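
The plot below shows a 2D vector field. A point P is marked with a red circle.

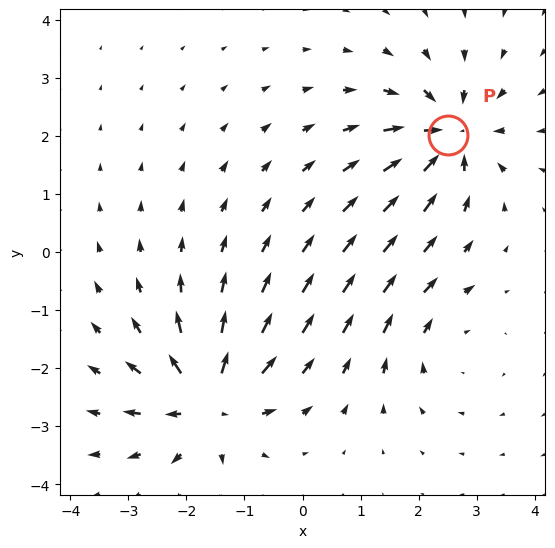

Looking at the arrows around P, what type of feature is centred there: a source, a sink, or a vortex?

At P (2.5, 2.0) the arrows converge inward. Divergence about -6, curl ≈0 — negative divergence with near-zero curl is a sink.

sink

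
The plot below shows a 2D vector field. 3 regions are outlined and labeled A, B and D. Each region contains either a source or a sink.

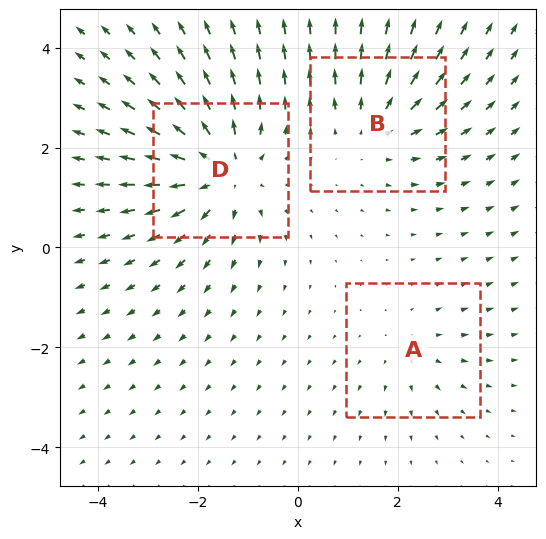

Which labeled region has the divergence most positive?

Divergence at each region's feature centre — A: about +2, B: about +3, D: about +5. Region D is most positive.

D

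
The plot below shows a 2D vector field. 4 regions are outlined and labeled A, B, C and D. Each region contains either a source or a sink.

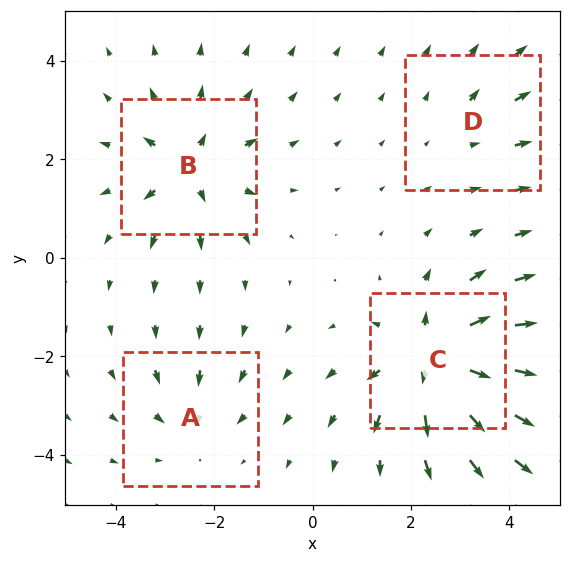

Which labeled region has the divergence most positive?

C

Divergence at each region's feature centre — A: about -3, B: about +6, C: about +8, D: about +2. Region C is most positive.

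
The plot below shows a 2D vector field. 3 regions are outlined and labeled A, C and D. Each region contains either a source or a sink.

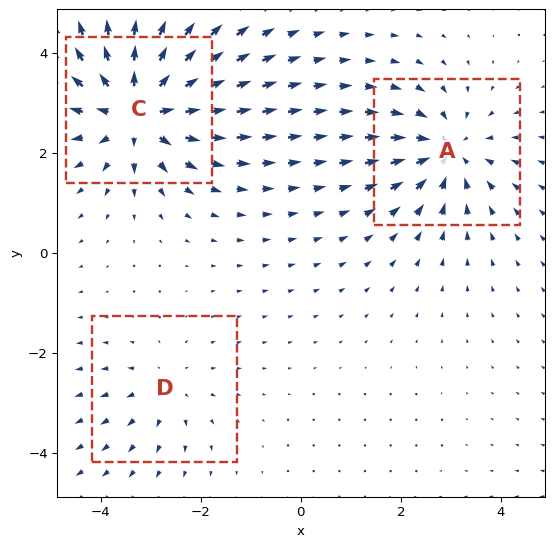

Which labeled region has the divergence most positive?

Divergence at each region's feature centre — A: about -4, C: about +5, D: about +2. Region C is most positive.

C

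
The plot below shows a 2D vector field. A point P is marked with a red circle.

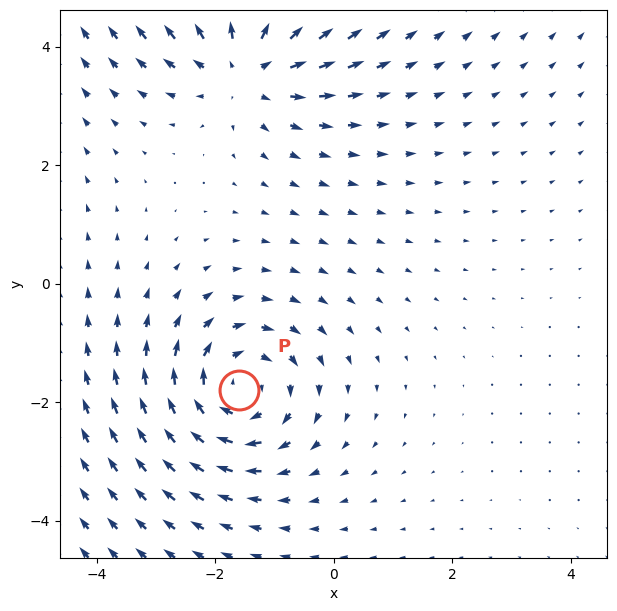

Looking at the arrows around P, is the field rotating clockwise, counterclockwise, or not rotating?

clockwise

Near P at (-1.6, -1.8) the arrows circulate clockwise. The curl (z-component) there is about -5; negative curl means clockwise rotation.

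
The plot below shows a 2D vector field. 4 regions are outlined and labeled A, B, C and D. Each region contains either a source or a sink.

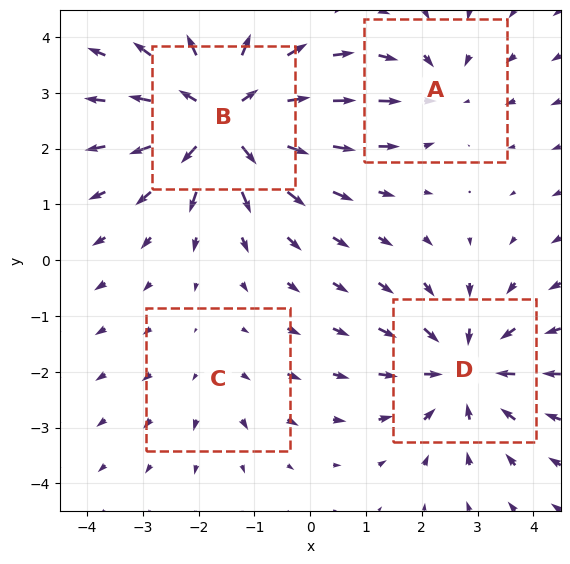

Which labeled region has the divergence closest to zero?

Divergence at each region's feature centre — A: about -3, B: about +6, C: about +2, D: about -4. Region C is closest to zero.

C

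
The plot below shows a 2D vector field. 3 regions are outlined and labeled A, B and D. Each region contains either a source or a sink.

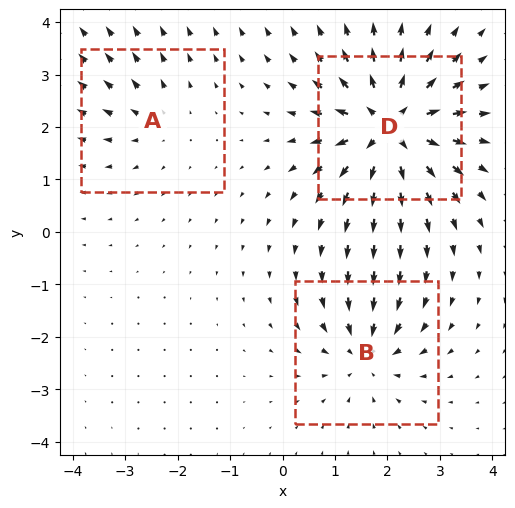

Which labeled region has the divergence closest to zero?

Divergence at each region's feature centre — A: about +2, B: about -4, D: about +7. Region A is closest to zero.

A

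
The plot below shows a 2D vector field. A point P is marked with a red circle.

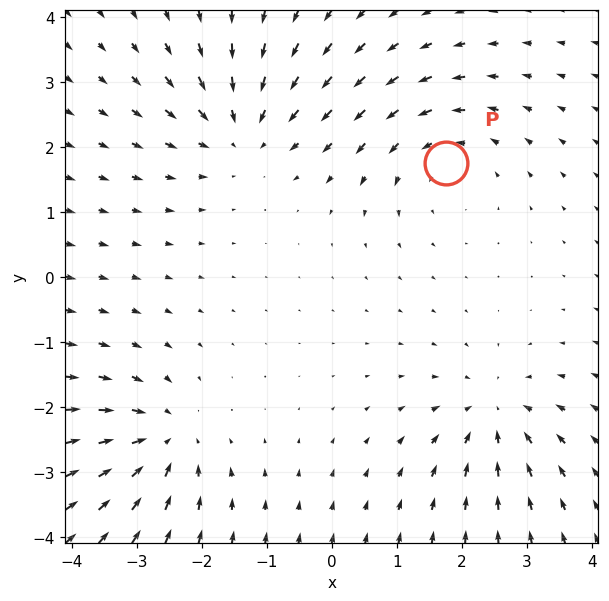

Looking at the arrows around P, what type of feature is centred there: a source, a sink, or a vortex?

At P (1.8, 1.8) the arrows circulate counterclockwise. Divergence ≈0, curl about +4 — near-zero divergence with nonzero curl is a vortex.

vortex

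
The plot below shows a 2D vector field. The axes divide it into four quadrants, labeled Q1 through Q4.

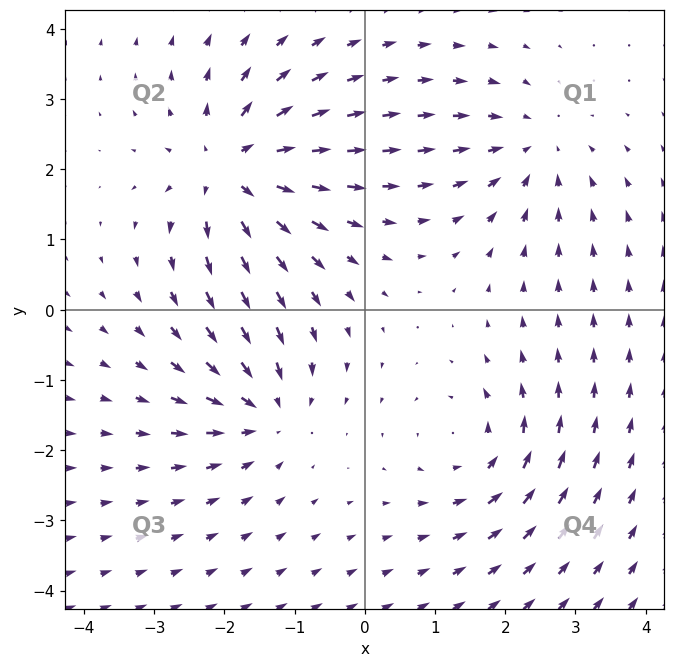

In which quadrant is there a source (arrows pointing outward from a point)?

Q2

The source sits at approximately (-1.9, 2.0), which lies in quadrant Q2. The divergence there is about +5, positive as expected for a source.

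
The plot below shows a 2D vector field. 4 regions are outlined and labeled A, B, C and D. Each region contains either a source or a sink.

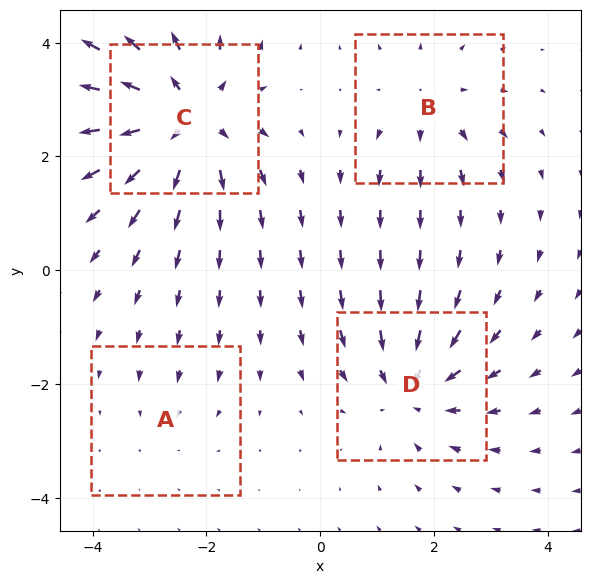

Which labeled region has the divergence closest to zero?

Divergence at each region's feature centre — A: about -2, B: about +3, C: about +6, D: about -5. Region A is closest to zero.

A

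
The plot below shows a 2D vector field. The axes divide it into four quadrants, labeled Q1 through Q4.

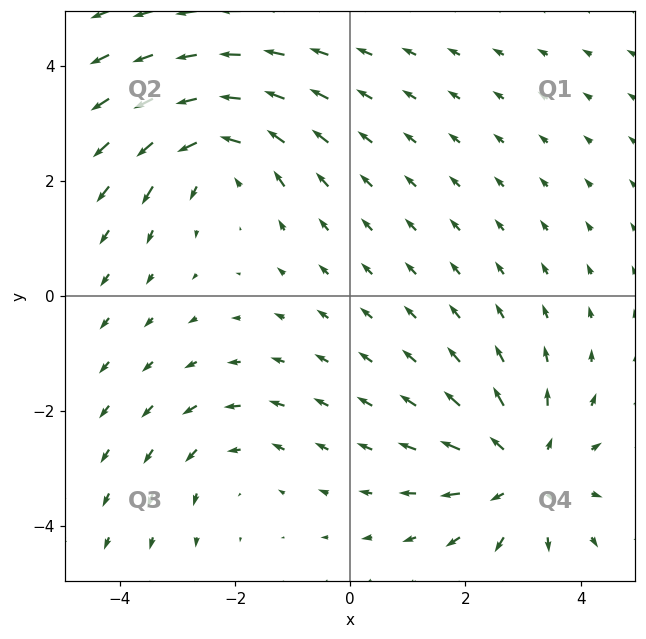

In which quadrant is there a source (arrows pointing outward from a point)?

The source sits at approximately (3.0, -3.1), which lies in quadrant Q4. The divergence there is about +4, positive as expected for a source.

Q4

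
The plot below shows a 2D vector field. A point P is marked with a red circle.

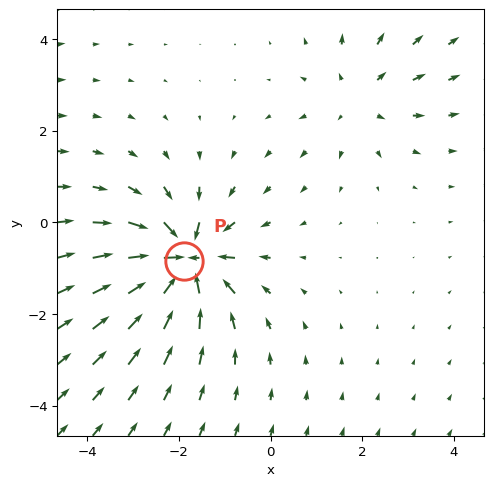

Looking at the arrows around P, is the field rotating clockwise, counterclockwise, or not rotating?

Near P at (-1.9, -0.8) the arrows show no circulation. The curl there is ≈0.

not rotating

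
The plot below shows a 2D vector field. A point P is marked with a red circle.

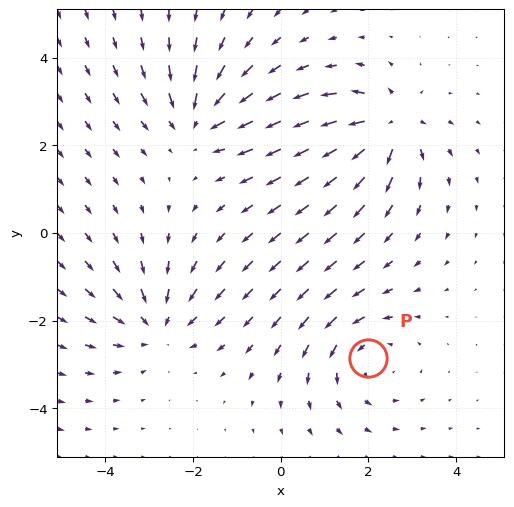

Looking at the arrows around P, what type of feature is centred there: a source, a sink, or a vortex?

At P (2.0, -2.8) the arrows circulate counterclockwise. Divergence ≈0, curl about +2 — near-zero divergence with nonzero curl is a vortex.

vortex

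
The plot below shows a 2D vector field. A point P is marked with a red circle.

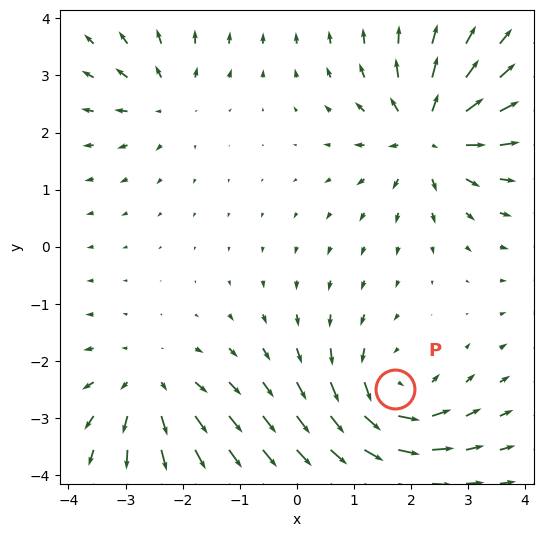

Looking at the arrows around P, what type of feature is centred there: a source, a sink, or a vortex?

vortex

At P (1.7, -2.5) the arrows circulate counterclockwise. Divergence ≈0, curl about +6 — near-zero divergence with nonzero curl is a vortex.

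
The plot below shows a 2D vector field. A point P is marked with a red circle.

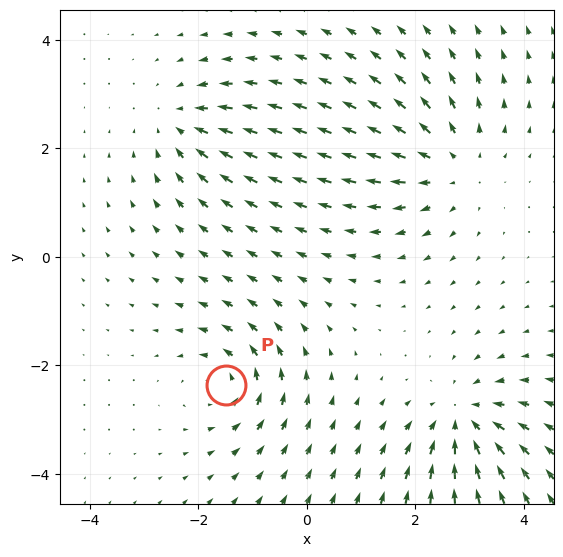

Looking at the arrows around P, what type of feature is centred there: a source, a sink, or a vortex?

vortex

At P (-1.5, -2.4) the arrows circulate counterclockwise. Divergence ≈0, curl about +4 — near-zero divergence with nonzero curl is a vortex.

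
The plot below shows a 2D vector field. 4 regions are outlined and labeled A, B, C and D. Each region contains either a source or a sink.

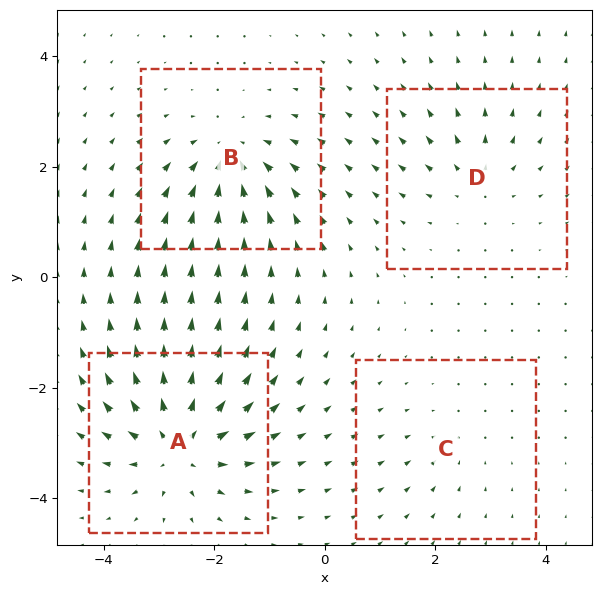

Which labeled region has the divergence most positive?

Divergence at each region's feature centre — A: about +8, B: about -6, C: about -2, D: about +4. Region A is most positive.

A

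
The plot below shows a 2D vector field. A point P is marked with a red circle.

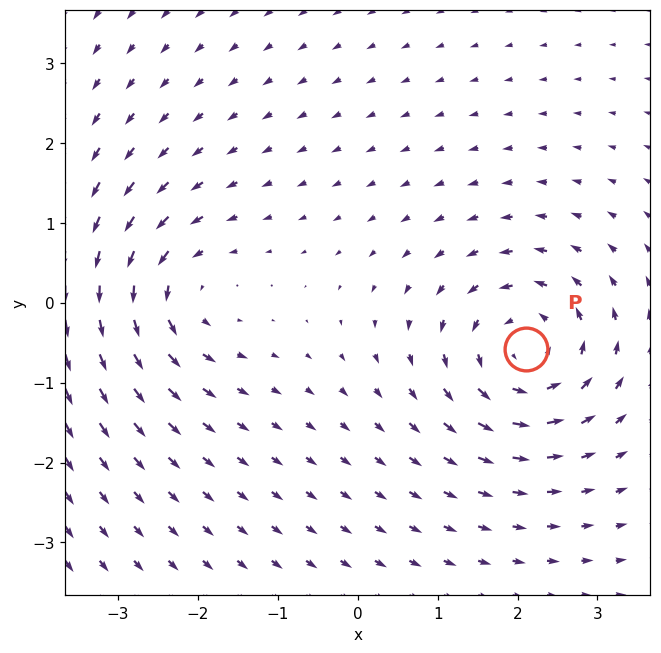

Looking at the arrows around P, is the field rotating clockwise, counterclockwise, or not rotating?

counterclockwise

Near P at (2.1, -0.6) the arrows circulate counterclockwise. The curl (z-component) there is about +5; positive curl means counterclockwise rotation.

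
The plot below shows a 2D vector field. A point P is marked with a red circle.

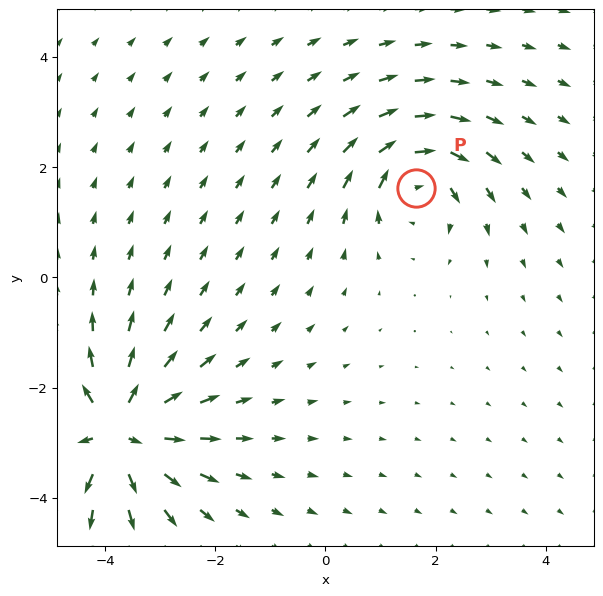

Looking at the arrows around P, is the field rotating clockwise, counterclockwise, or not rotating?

Near P at (1.6, 1.6) the arrows circulate clockwise. The curl (z-component) there is about -4; negative curl means clockwise rotation.

clockwise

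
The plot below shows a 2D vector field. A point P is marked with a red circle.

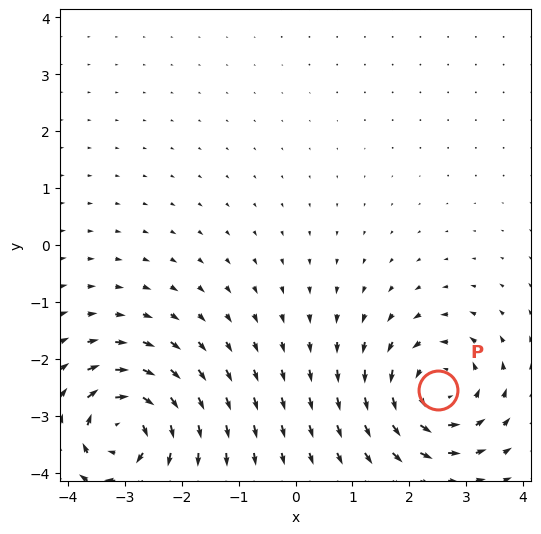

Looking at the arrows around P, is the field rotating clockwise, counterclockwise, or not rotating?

Near P at (2.5, -2.5) the arrows circulate counterclockwise. The curl (z-component) there is about +5; positive curl means counterclockwise rotation.

counterclockwise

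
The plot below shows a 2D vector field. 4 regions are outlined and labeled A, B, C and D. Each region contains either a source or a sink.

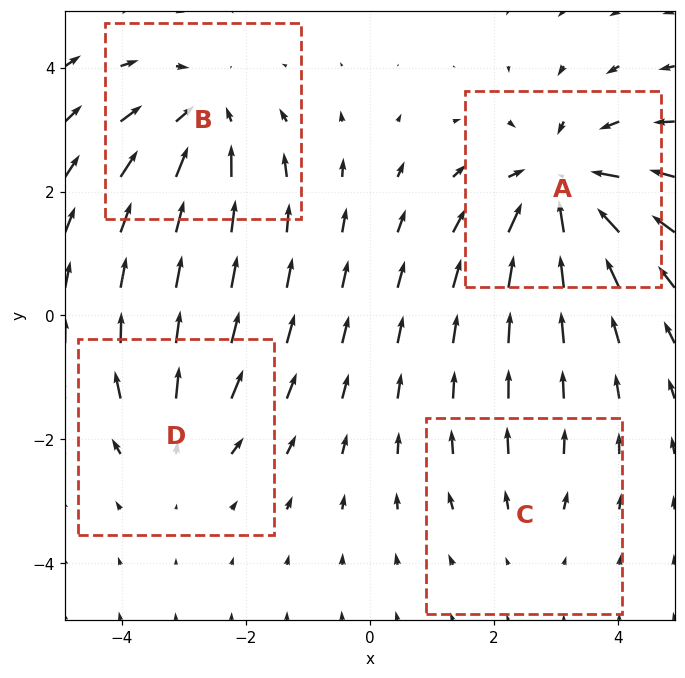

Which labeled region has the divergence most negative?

Divergence at each region's feature centre — A: about -6, B: about -4, C: about +2, D: about +3. Region A is most negative.

A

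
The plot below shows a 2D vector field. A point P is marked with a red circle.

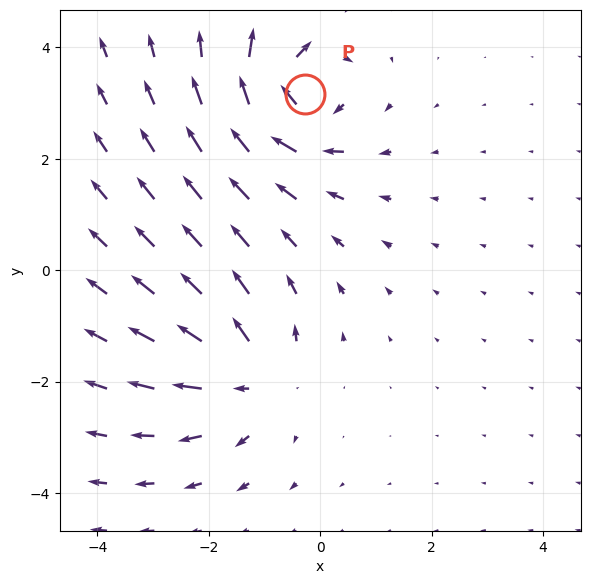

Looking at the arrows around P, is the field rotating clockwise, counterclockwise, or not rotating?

clockwise

Near P at (-0.3, 3.2) the arrows circulate clockwise. The curl (z-component) there is about -7; negative curl means clockwise rotation.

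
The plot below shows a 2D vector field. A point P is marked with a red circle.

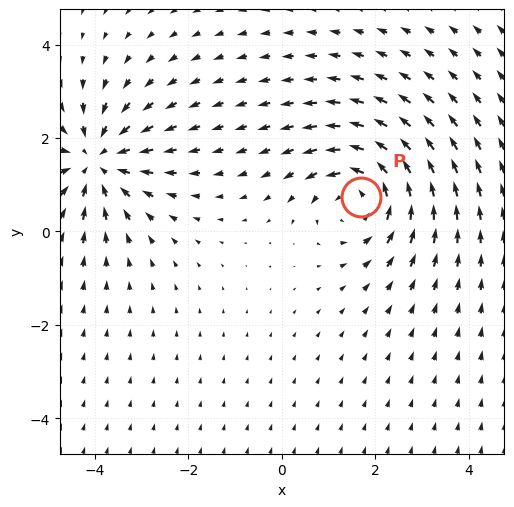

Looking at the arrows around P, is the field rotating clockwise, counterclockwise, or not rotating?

counterclockwise

Near P at (1.7, 0.7) the arrows circulate counterclockwise. The curl (z-component) there is about +5; positive curl means counterclockwise rotation.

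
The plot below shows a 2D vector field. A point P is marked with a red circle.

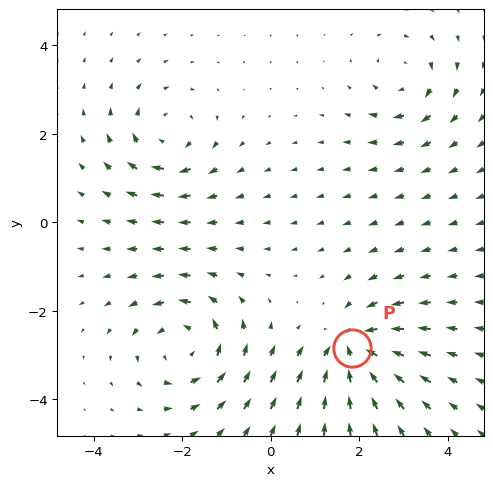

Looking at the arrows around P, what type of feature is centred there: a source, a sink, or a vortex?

At P (1.8, -2.9) the arrows converge inward. Divergence about -6, curl ≈0 — negative divergence with near-zero curl is a sink.

sink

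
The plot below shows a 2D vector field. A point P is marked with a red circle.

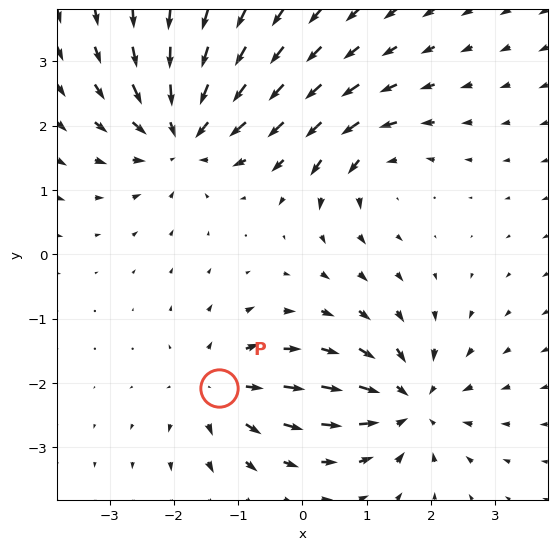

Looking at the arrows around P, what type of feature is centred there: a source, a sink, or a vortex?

source

At P (-1.3, -2.1) the arrows spread outward. Divergence about +4, curl ≈0 — positive divergence with near-zero curl is a source.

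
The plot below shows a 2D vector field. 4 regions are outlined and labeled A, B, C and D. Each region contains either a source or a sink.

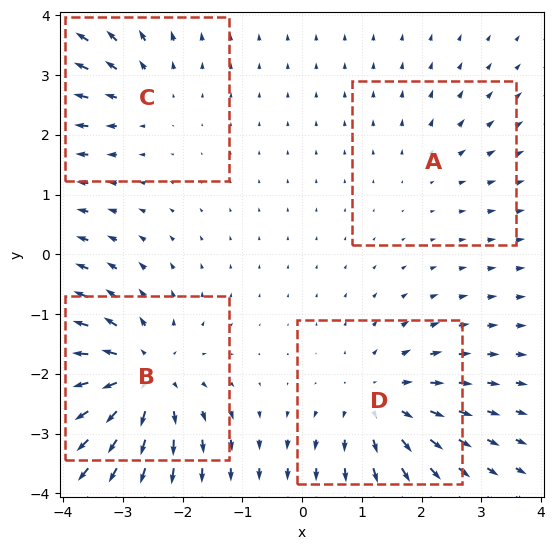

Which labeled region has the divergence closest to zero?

A

Divergence at each region's feature centre — A: about +2, B: about +6, C: about +3, D: about +4. Region A is closest to zero.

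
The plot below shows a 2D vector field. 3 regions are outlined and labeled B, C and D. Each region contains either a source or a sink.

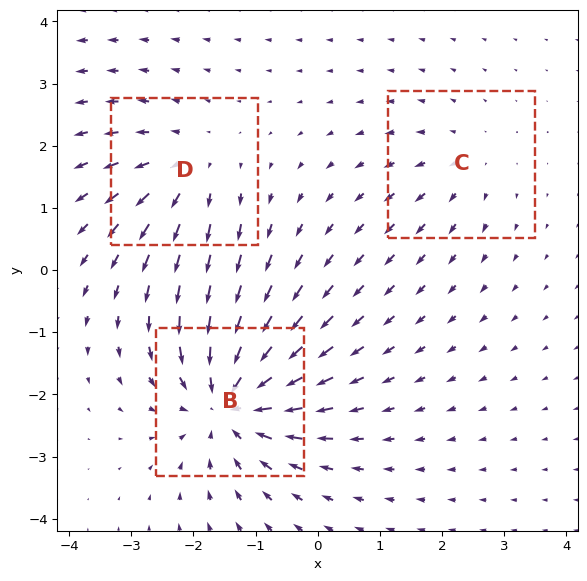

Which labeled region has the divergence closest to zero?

C

Divergence at each region's feature centre — B: about -6, C: about +2, D: about +3. Region C is closest to zero.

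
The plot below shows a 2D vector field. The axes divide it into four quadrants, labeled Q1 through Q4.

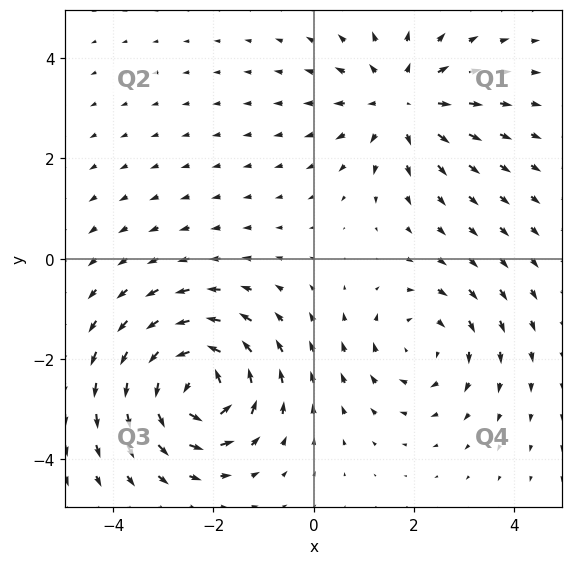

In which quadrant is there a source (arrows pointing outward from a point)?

Q1

The source sits at approximately (1.7, 3.1), which lies in quadrant Q1. The divergence there is about +3, positive as expected for a source.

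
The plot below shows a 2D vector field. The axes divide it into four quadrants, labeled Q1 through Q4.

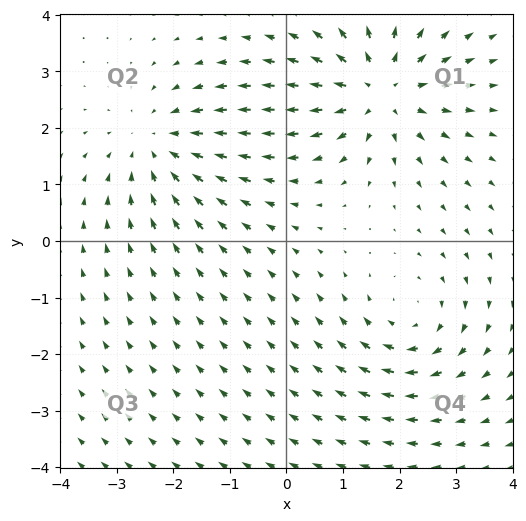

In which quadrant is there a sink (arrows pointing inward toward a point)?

Q2

The sink sits at approximately (-2.2, 1.7), which lies in quadrant Q2. The divergence there is about -3, negative as expected for a sink.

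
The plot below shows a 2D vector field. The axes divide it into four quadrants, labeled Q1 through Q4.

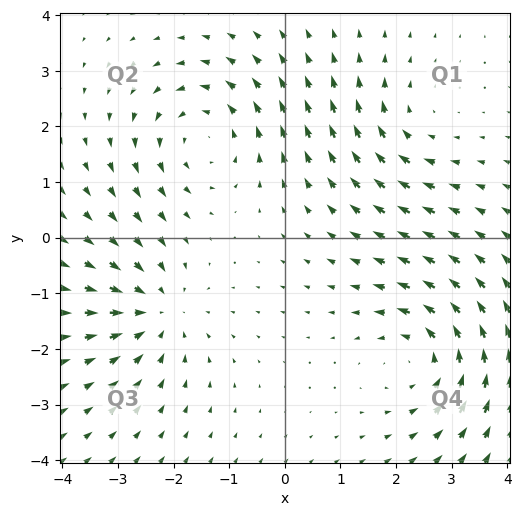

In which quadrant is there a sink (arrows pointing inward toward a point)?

The sink sits at approximately (-2.3, -1.3), which lies in quadrant Q3. The divergence there is about -4, negative as expected for a sink.

Q3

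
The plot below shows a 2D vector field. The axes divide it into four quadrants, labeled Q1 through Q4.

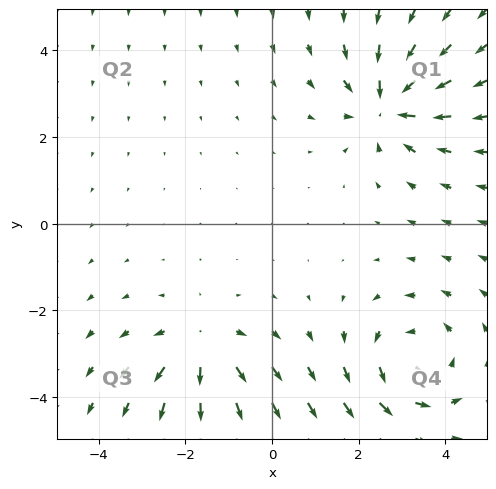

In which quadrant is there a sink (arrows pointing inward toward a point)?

Q1

The sink sits at approximately (2.7, 2.8), which lies in quadrant Q1. The divergence there is about -6, negative as expected for a sink.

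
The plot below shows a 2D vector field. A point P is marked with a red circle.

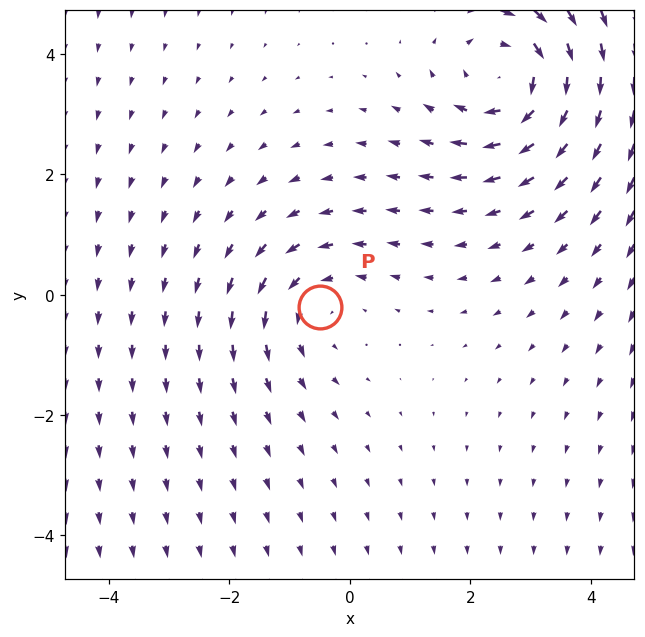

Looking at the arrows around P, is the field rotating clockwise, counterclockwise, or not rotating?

Near P at (-0.5, -0.2) the arrows circulate counterclockwise. The curl (z-component) there is about +2; positive curl means counterclockwise rotation.

counterclockwise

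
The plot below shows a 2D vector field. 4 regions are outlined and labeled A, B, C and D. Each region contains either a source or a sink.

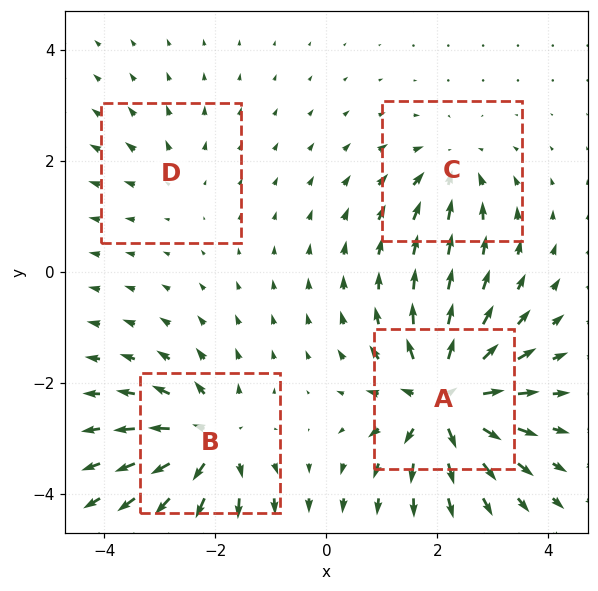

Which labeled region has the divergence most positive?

Divergence at each region's feature centre — A: about +9, B: about +7, C: about -4, D: about +2. Region A is most positive.

A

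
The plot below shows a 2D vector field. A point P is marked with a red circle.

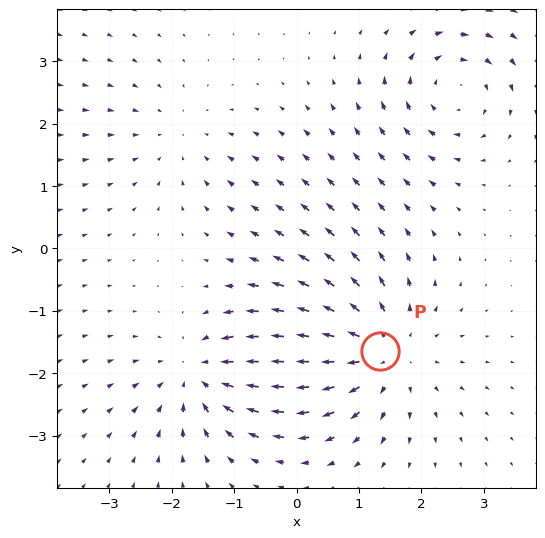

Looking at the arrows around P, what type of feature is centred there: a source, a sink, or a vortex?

At P (1.3, -1.6) the arrows spread outward. Divergence about +5, curl ≈0 — positive divergence with near-zero curl is a source.

source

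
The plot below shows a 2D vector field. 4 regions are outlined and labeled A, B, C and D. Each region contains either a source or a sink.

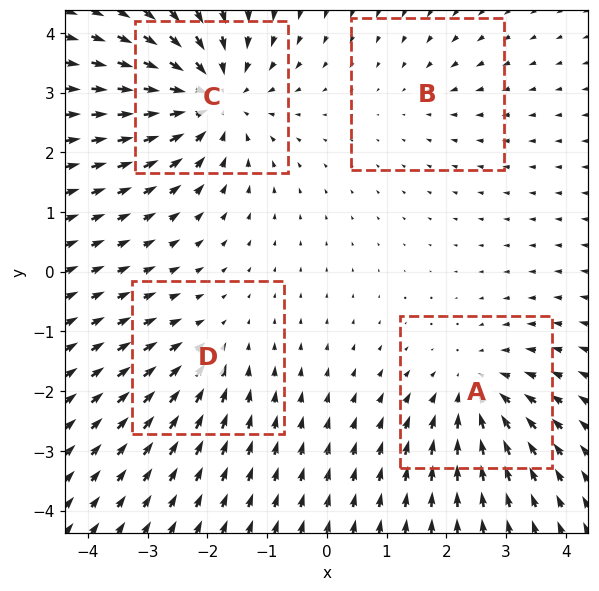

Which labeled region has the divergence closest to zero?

Divergence at each region's feature centre — A: about -4, B: about -2, C: about -6, D: about -3. Region B is closest to zero.

B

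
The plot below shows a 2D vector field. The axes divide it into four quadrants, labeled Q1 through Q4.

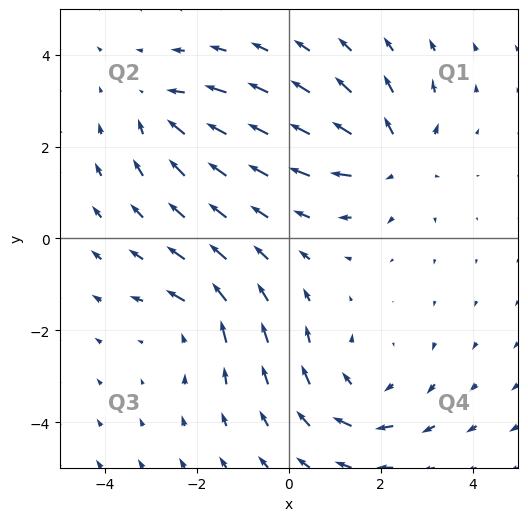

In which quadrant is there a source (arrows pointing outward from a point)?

The source sits at approximately (2.3, 1.8), which lies in quadrant Q1. The divergence there is about +4, positive as expected for a source.

Q1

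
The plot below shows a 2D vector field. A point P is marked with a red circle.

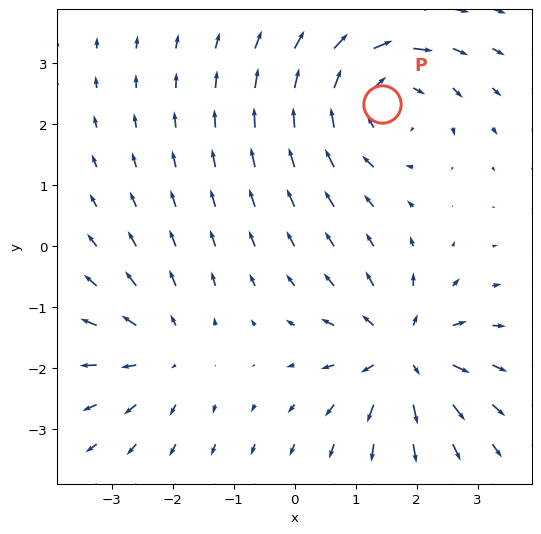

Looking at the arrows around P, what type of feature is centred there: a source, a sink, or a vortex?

vortex

At P (1.4, 2.3) the arrows circulate clockwise. Divergence ≈0, curl about -4 — near-zero divergence with nonzero curl is a vortex.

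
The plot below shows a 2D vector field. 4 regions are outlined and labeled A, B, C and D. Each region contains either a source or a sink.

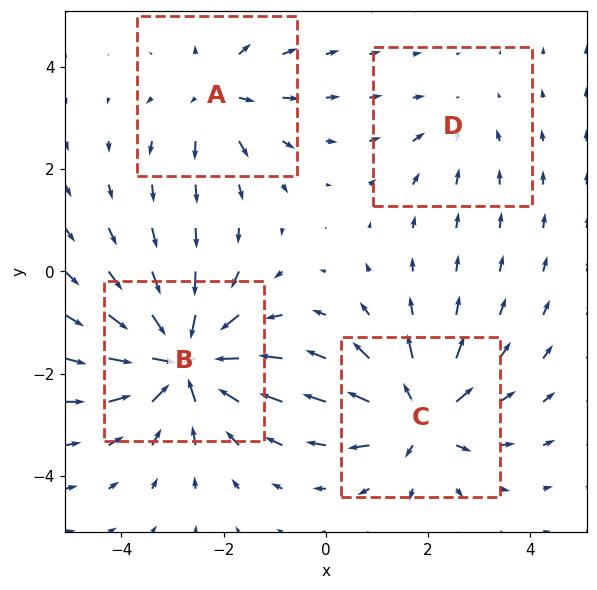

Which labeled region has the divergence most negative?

Divergence at each region's feature centre — A: about +4, B: about -8, C: about +6, D: about -2. Region B is most negative.

B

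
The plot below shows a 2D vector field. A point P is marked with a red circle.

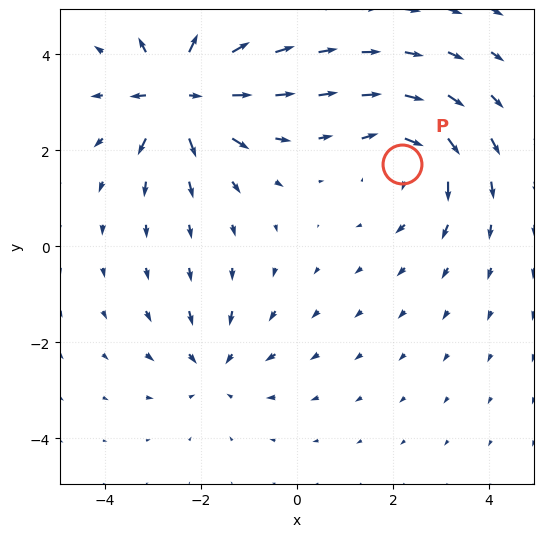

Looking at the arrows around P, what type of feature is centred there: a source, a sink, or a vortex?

vortex

At P (2.2, 1.7) the arrows circulate clockwise. Divergence ≈0, curl about -4 — near-zero divergence with nonzero curl is a vortex.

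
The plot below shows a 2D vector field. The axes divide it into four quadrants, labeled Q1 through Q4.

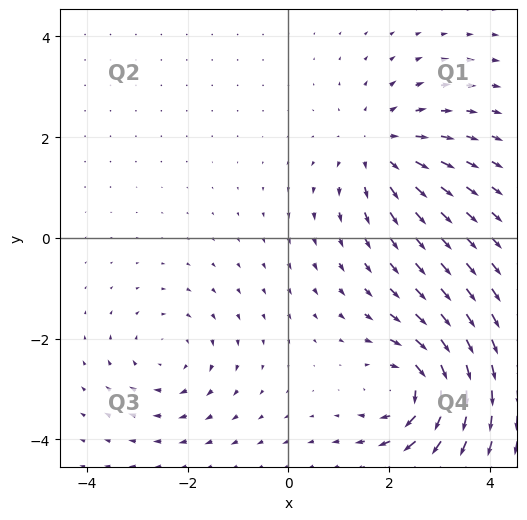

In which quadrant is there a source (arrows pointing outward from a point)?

The source sits at approximately (1.8, 1.8), which lies in quadrant Q1. The divergence there is about +4, positive as expected for a source.

Q1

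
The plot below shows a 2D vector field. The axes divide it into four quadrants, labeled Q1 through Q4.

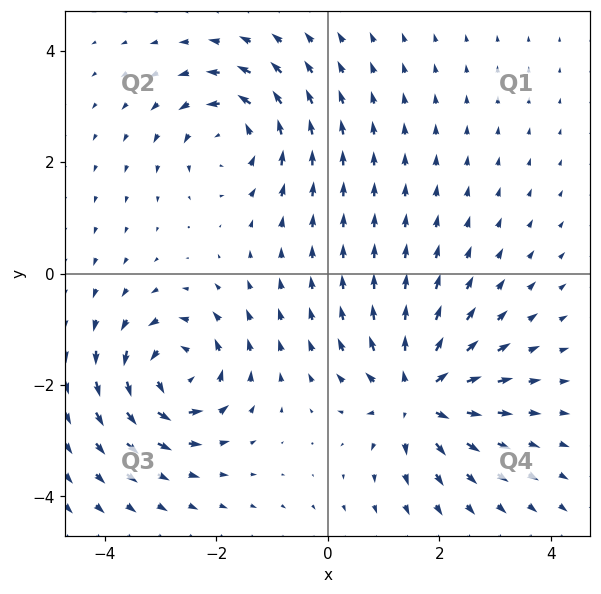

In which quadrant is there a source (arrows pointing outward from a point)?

The source sits at approximately (1.6, -2.2), which lies in quadrant Q4. The divergence there is about +7, positive as expected for a source.

Q4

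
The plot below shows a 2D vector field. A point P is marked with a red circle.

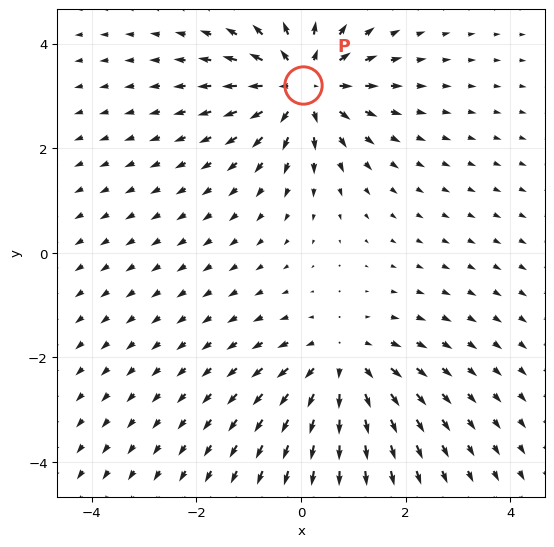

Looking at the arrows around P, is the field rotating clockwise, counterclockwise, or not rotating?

Near P at (0.0, 3.2) the arrows show no circulation. The curl there is ≈0.

not rotating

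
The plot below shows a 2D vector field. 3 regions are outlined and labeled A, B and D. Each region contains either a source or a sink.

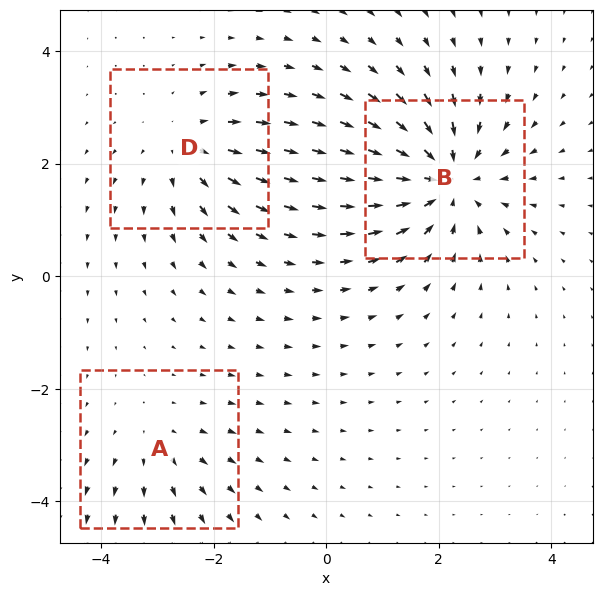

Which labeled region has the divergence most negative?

Divergence at each region's feature centre — A: about +2, B: about -5, D: about +3. Region B is most negative.

B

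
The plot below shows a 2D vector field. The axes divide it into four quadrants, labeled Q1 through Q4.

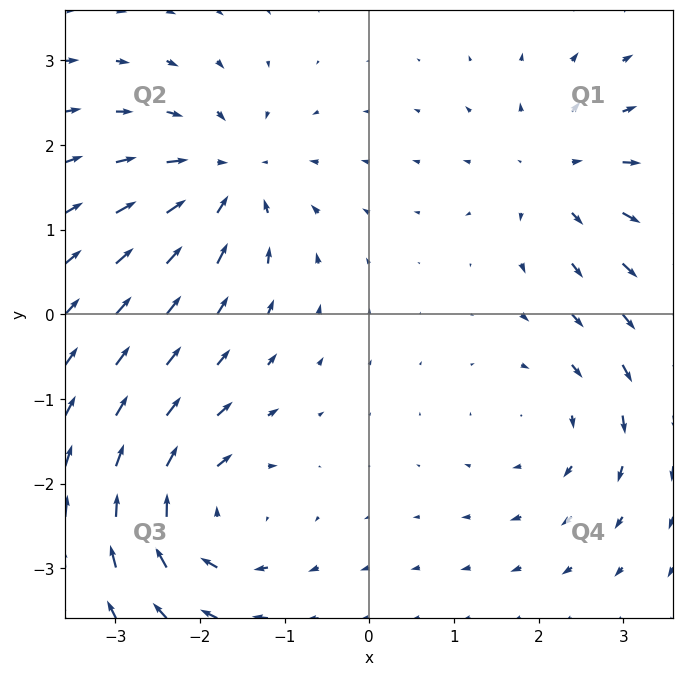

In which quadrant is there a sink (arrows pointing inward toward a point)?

Q2

The sink sits at approximately (-1.7, 1.6), which lies in quadrant Q2. The divergence there is about -6, negative as expected for a sink.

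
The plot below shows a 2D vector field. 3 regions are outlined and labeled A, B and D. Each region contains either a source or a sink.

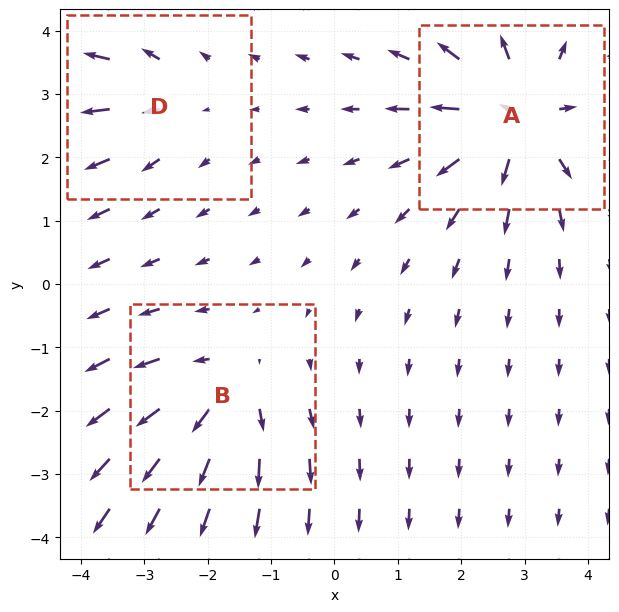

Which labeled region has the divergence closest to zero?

D

Divergence at each region's feature centre — A: about +5, B: about +4, D: about +2. Region D is closest to zero.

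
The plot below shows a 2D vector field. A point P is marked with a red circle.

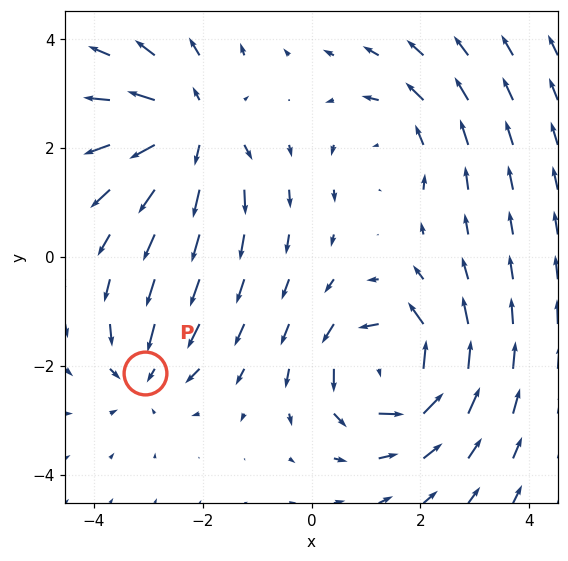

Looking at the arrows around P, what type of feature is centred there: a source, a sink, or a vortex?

At P (-3.1, -2.1) the arrows converge inward. Divergence about -3, curl ≈0 — negative divergence with near-zero curl is a sink.

sink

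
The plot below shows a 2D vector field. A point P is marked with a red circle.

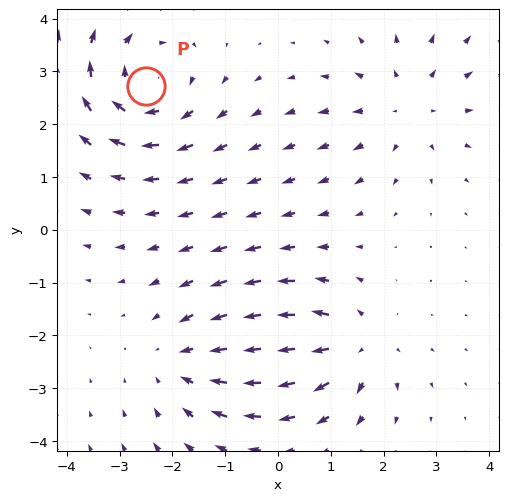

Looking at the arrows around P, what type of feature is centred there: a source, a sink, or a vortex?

At P (-2.5, 2.7) the arrows circulate clockwise. Divergence ≈0, curl about -4 — near-zero divergence with nonzero curl is a vortex.

vortex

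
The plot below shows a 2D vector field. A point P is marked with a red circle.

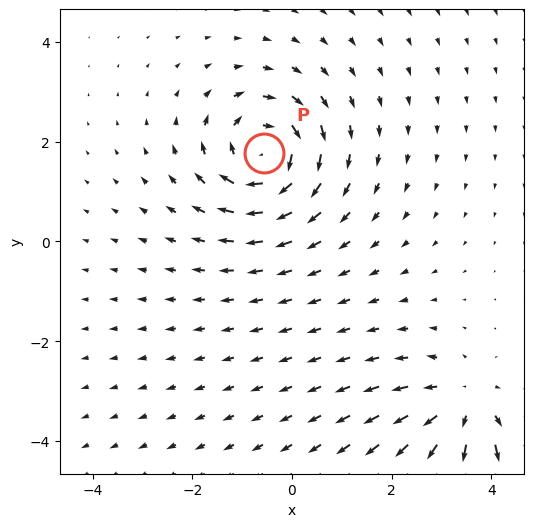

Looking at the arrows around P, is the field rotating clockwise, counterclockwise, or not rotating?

Near P at (-0.6, 1.8) the arrows circulate clockwise. The curl (z-component) there is about -5; negative curl means clockwise rotation.

clockwise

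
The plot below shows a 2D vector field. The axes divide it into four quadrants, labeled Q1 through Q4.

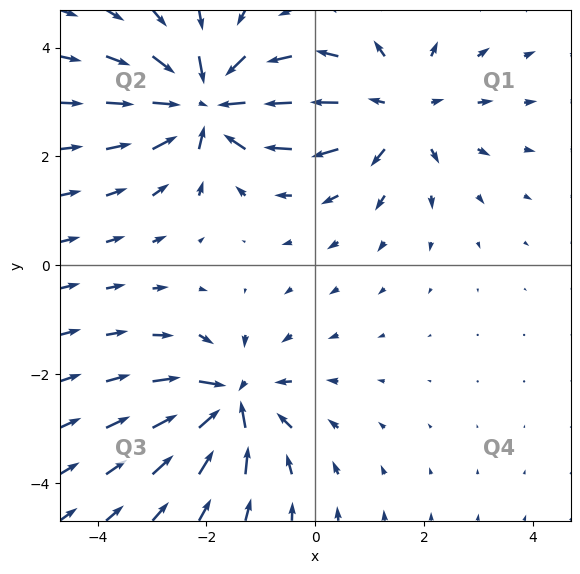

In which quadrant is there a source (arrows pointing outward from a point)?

The source sits at approximately (1.5, 2.8), which lies in quadrant Q1. The divergence there is about +4, positive as expected for a source.

Q1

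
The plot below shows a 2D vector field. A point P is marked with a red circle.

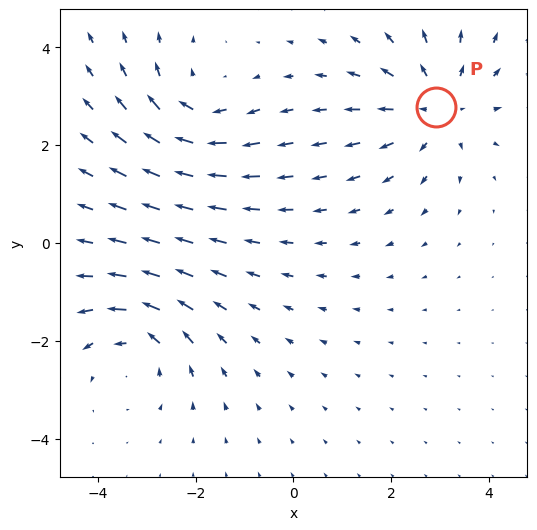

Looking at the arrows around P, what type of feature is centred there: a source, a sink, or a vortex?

source

At P (2.9, 2.8) the arrows spread outward. Divergence about +3, curl ≈0 — positive divergence with near-zero curl is a source.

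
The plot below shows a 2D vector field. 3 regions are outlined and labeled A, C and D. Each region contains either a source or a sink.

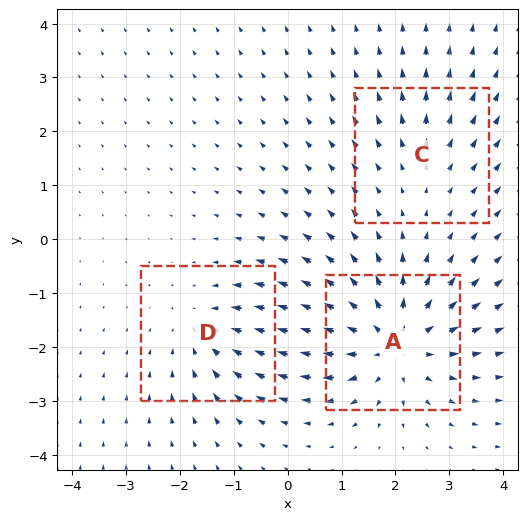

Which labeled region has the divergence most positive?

A

Divergence at each region's feature centre — A: about +5, C: about +2, D: about -3. Region A is most positive.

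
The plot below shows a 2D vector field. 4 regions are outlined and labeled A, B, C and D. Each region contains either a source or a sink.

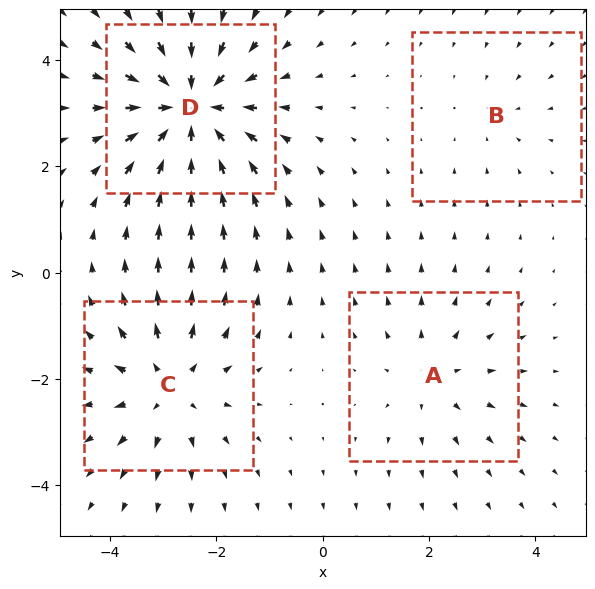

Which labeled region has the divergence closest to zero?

B

Divergence at each region's feature centre — A: about +3, B: about -2, C: about +5, D: about -7. Region B is closest to zero.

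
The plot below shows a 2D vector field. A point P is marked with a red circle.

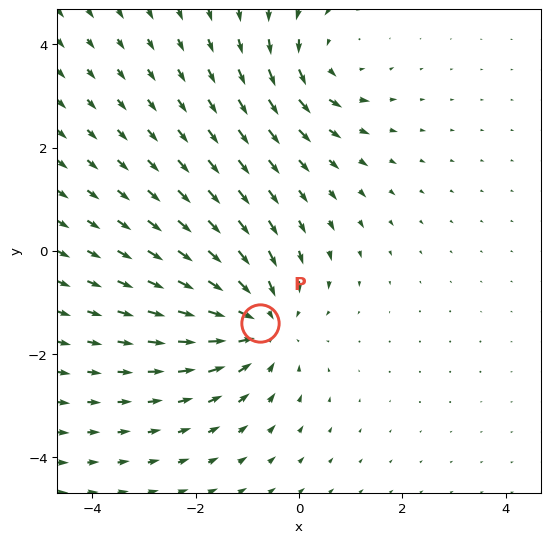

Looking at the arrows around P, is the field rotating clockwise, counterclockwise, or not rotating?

not rotating

Near P at (-0.8, -1.4) the arrows show no circulation. The curl there is ≈0.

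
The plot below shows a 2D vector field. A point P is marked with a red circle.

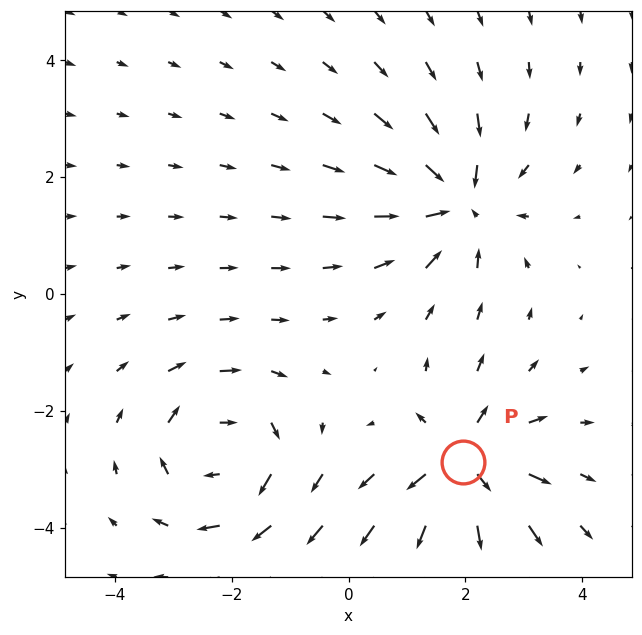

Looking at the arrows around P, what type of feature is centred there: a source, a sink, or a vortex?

source

At P (2.0, -2.9) the arrows spread outward. Divergence about +6, curl ≈0 — positive divergence with near-zero curl is a source.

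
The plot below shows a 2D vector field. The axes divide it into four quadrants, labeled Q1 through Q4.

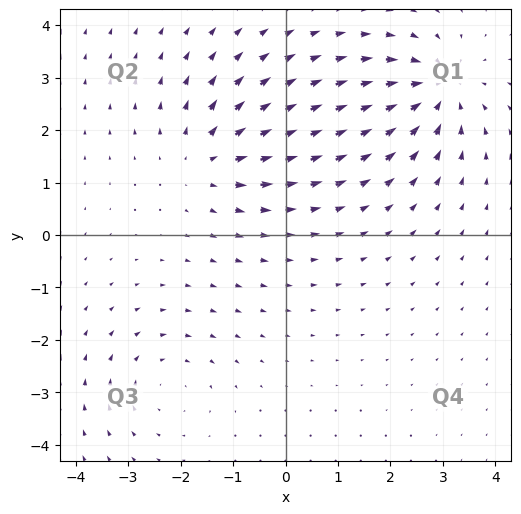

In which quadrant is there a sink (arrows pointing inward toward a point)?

Q1

The sink sits at approximately (2.9, 2.8), which lies in quadrant Q1. The divergence there is about -5, negative as expected for a sink.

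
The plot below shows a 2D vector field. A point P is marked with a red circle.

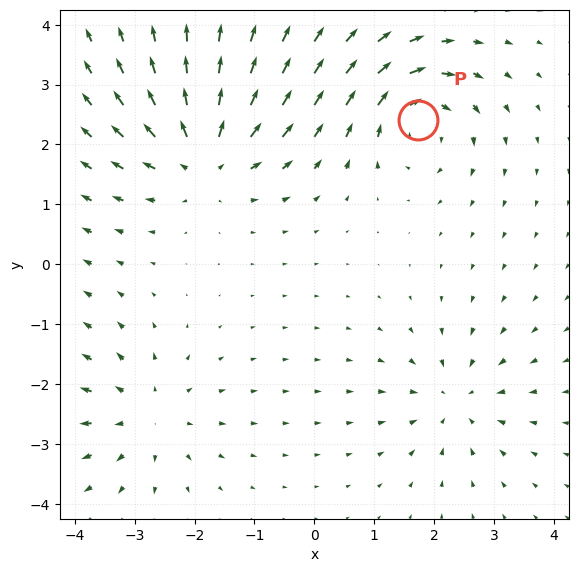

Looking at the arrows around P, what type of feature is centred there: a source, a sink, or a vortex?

At P (1.7, 2.4) the arrows circulate clockwise. Divergence ≈0, curl about -5 — near-zero divergence with nonzero curl is a vortex.

vortex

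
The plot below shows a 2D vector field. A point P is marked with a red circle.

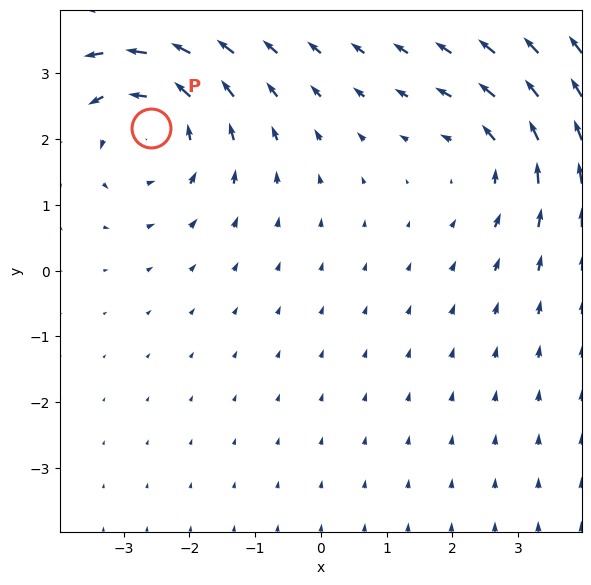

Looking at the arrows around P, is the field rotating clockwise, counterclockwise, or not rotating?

Near P at (-2.6, 2.2) the arrows circulate counterclockwise. The curl (z-component) there is about +4; positive curl means counterclockwise rotation.

counterclockwise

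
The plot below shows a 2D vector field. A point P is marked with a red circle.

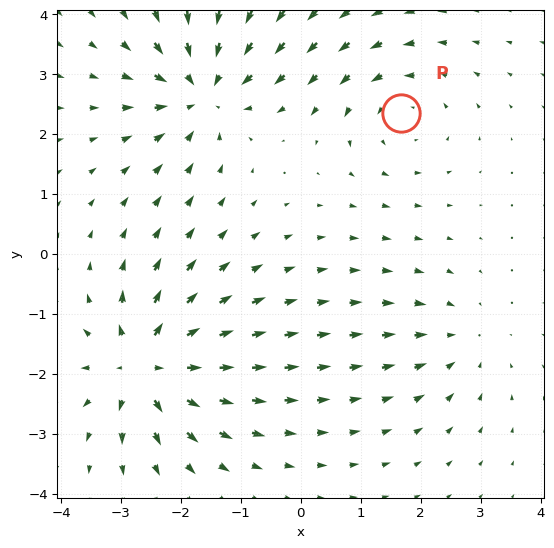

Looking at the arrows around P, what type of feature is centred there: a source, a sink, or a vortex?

At P (1.7, 2.4) the arrows circulate counterclockwise. Divergence ≈0, curl about +3 — near-zero divergence with nonzero curl is a vortex.

vortex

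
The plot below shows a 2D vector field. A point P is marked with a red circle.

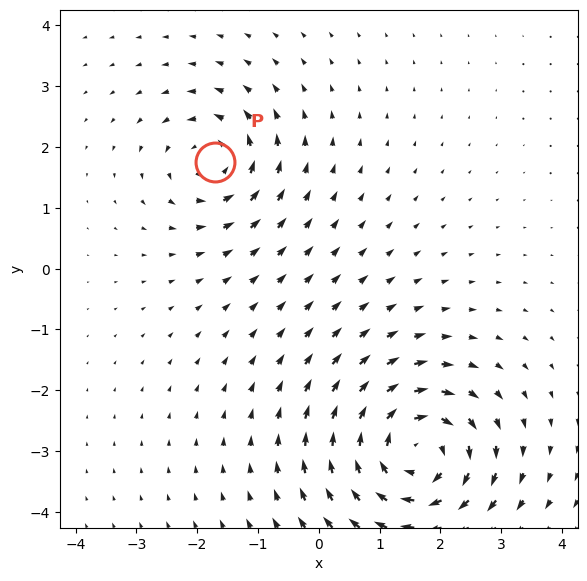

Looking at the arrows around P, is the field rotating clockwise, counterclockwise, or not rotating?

counterclockwise

Near P at (-1.7, 1.7) the arrows circulate counterclockwise. The curl (z-component) there is about +4; positive curl means counterclockwise rotation.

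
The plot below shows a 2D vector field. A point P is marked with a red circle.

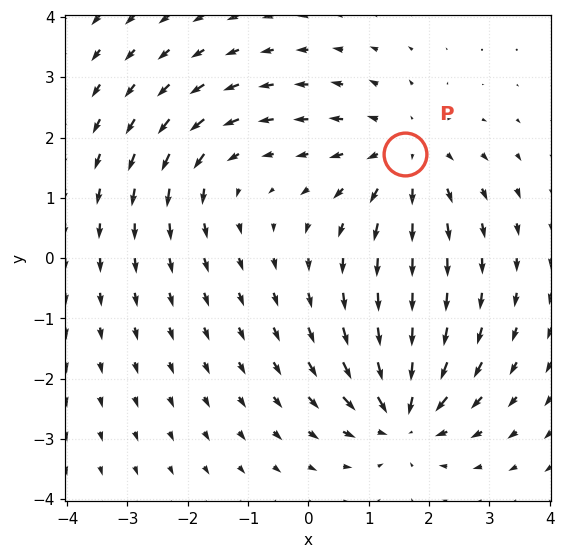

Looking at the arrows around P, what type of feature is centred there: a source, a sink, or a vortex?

source

At P (1.6, 1.7) the arrows spread outward. Divergence about +3, curl ≈0 — positive divergence with near-zero curl is a source.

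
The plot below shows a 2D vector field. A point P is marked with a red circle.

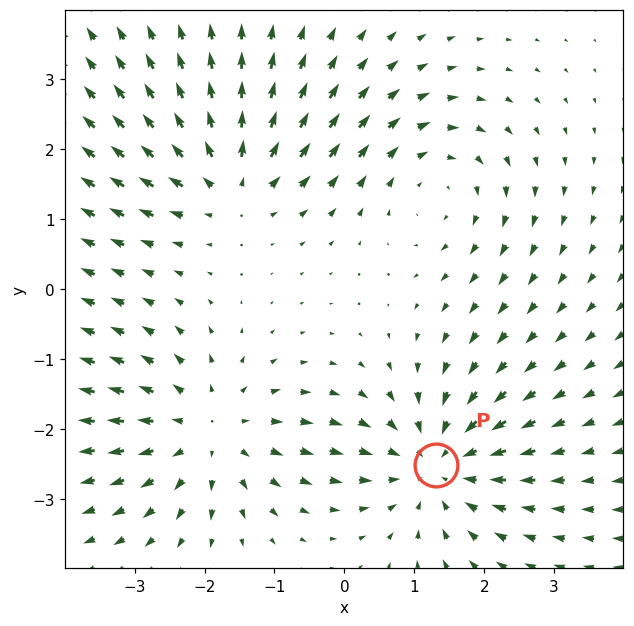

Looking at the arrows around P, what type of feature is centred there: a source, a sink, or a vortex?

At P (1.3, -2.5) the arrows converge inward. Divergence about -4, curl ≈0 — negative divergence with near-zero curl is a sink.

sink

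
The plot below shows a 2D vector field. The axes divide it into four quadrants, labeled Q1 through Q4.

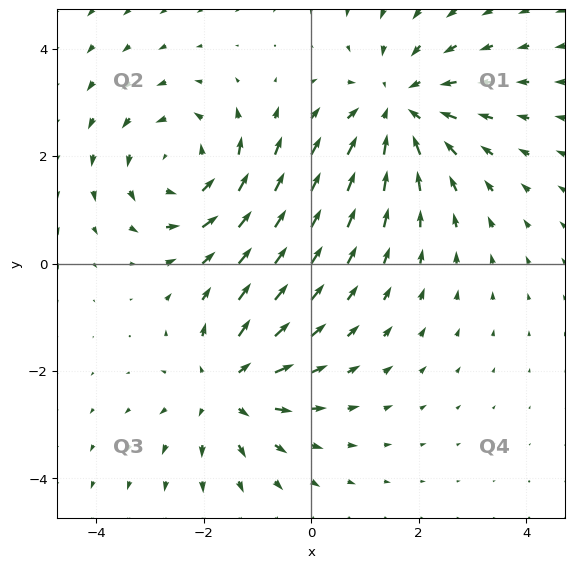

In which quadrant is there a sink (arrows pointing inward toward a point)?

The sink sits at approximately (1.6, 2.9), which lies in quadrant Q1. The divergence there is about -3, negative as expected for a sink.

Q1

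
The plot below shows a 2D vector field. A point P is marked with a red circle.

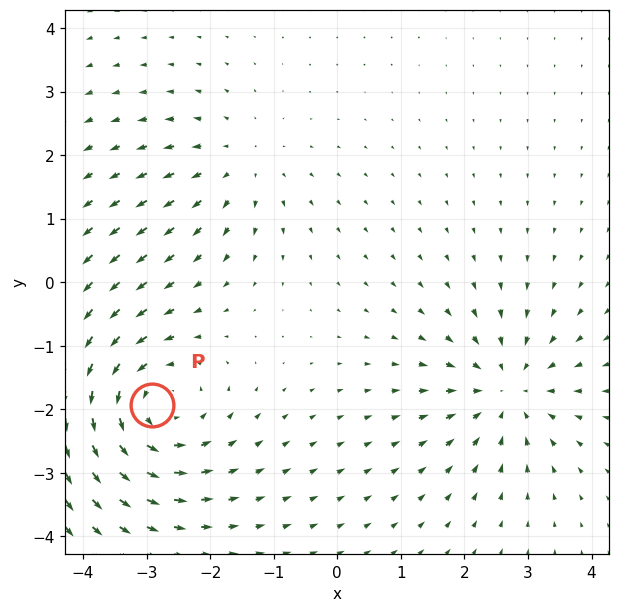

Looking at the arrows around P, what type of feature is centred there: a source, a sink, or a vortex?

At P (-2.9, -1.9) the arrows circulate counterclockwise. Divergence ≈0, curl about +4 — near-zero divergence with nonzero curl is a vortex.

vortex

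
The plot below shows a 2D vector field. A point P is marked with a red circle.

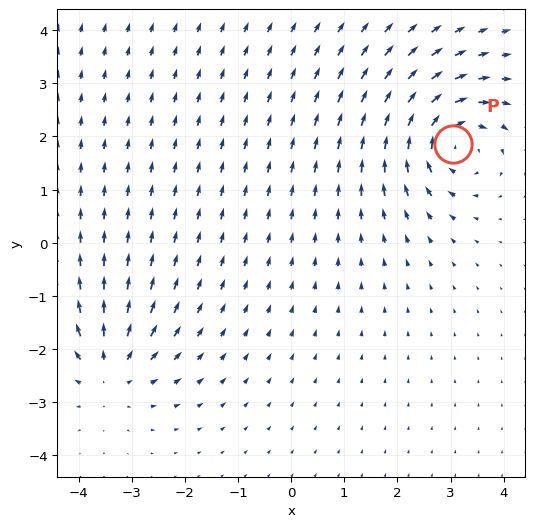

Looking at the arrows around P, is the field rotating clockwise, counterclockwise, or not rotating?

clockwise

Near P at (3.1, 1.9) the arrows circulate clockwise. The curl (z-component) there is about -6; negative curl means clockwise rotation.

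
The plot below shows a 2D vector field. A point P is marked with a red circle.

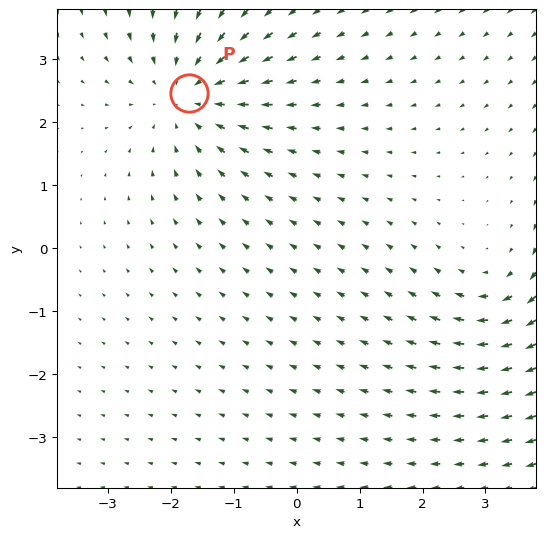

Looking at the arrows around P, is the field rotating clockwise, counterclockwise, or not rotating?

not rotating

Near P at (-1.7, 2.5) the arrows show no circulation. The curl there is ≈0.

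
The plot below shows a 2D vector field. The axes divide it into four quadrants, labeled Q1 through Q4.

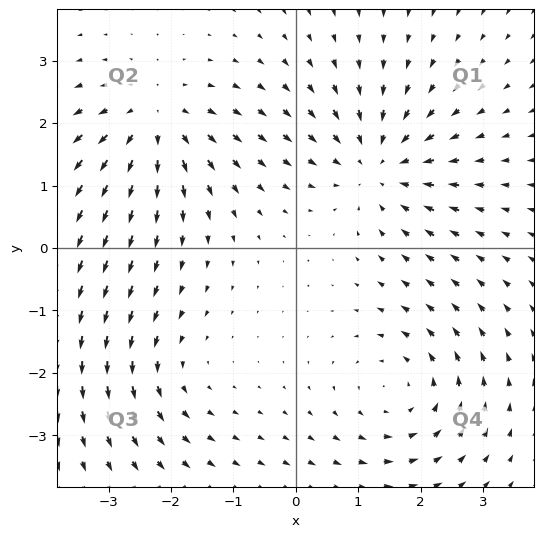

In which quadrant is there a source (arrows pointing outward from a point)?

The source sits at approximately (-2.3, 2.0), which lies in quadrant Q2. The divergence there is about +4, positive as expected for a source.

Q2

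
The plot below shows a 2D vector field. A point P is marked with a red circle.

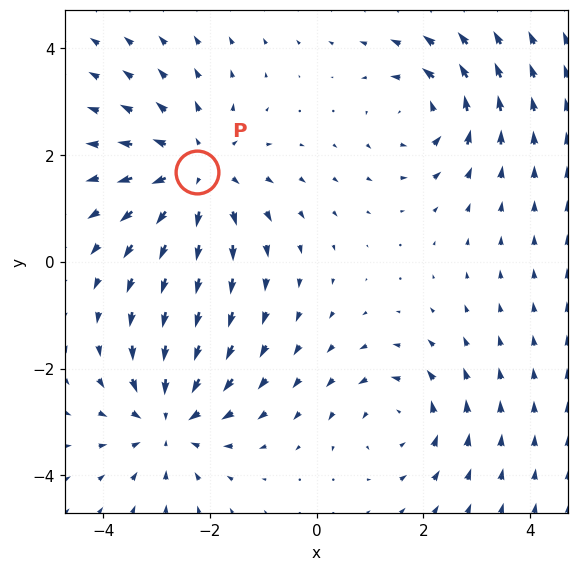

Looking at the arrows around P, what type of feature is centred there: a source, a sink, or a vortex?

source

At P (-2.2, 1.7) the arrows spread outward. Divergence about +4, curl ≈0 — positive divergence with near-zero curl is a source.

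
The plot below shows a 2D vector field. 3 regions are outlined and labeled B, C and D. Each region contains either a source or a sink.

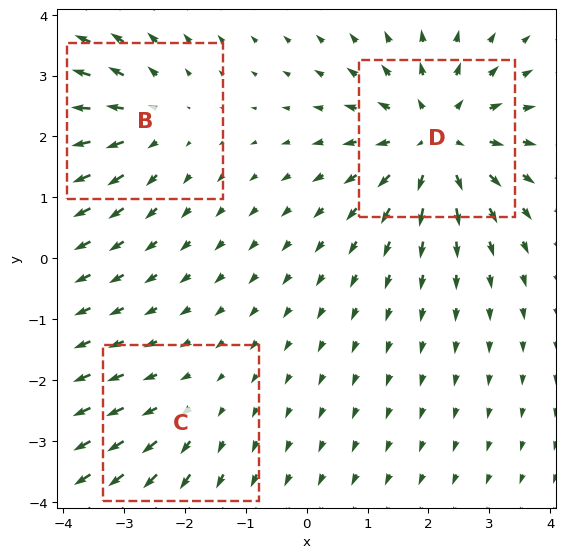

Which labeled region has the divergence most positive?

D

Divergence at each region's feature centre — B: about +3, C: about +2, D: about +5. Region D is most positive.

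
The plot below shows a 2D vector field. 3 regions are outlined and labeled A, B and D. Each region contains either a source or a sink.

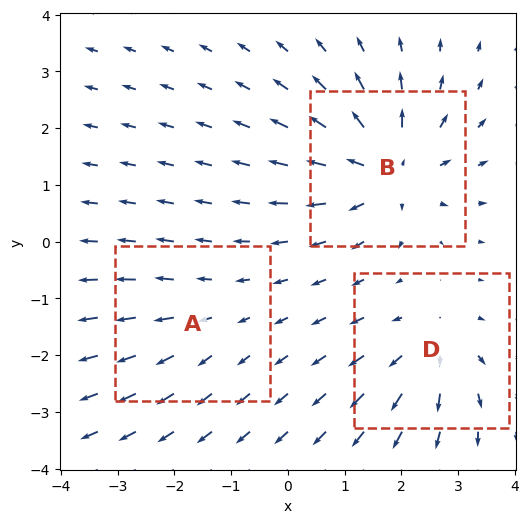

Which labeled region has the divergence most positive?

B

Divergence at each region's feature centre — A: about +2, B: about +6, D: about +4. Region B is most positive.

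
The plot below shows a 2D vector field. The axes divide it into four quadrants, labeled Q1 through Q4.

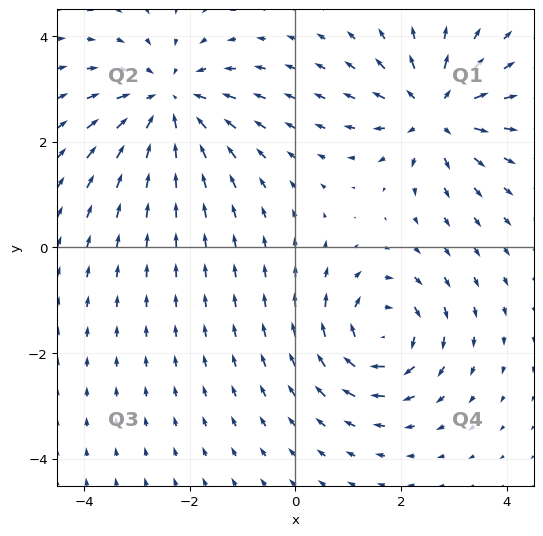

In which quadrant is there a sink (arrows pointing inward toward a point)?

Q2

The sink sits at approximately (-2.4, 2.7), which lies in quadrant Q2. The divergence there is about -4, negative as expected for a sink.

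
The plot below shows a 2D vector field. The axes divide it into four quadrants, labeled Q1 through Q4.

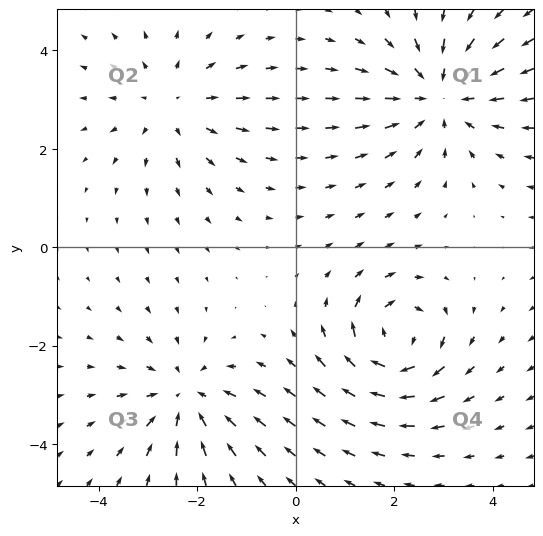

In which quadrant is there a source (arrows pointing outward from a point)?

The source sits at approximately (-2.5, 2.9), which lies in quadrant Q2. The divergence there is about +2, positive as expected for a source.

Q2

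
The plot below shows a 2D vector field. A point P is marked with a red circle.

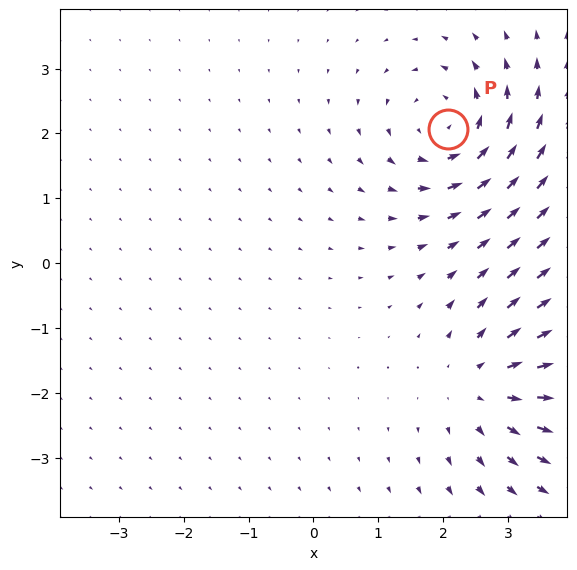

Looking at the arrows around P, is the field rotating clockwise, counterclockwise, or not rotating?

counterclockwise

Near P at (2.1, 2.1) the arrows circulate counterclockwise. The curl (z-component) there is about +5; positive curl means counterclockwise rotation.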